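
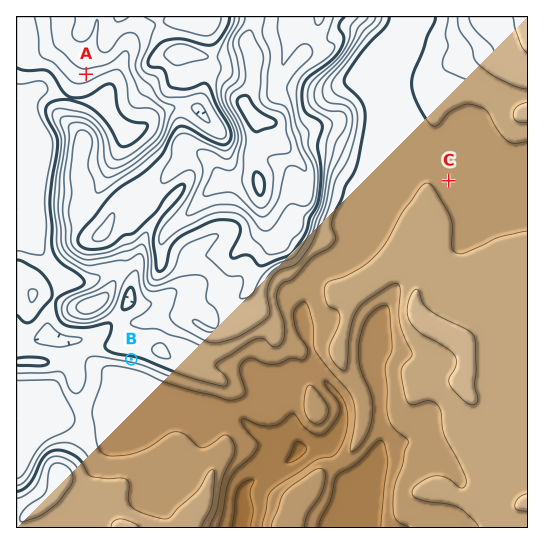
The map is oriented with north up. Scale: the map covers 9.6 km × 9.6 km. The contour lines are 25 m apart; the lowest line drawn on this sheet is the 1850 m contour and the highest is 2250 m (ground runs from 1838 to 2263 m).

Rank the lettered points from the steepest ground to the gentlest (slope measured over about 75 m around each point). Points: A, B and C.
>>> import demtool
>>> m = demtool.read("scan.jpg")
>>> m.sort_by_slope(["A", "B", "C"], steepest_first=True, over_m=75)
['B', 'A', 'C']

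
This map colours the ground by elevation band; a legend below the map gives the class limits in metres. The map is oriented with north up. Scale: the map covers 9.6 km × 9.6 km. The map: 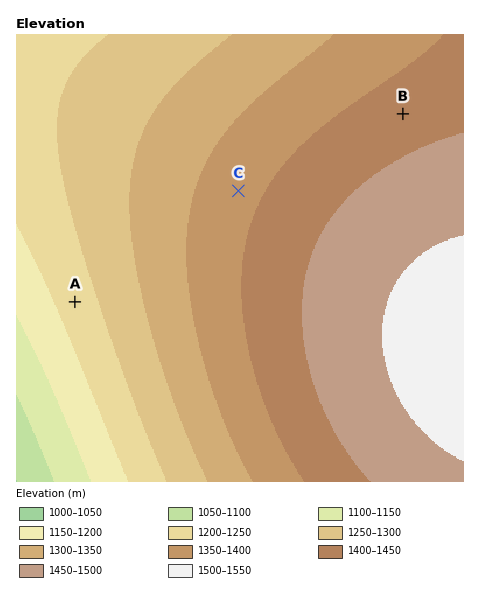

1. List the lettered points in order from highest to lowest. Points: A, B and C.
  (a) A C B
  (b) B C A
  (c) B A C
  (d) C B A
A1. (b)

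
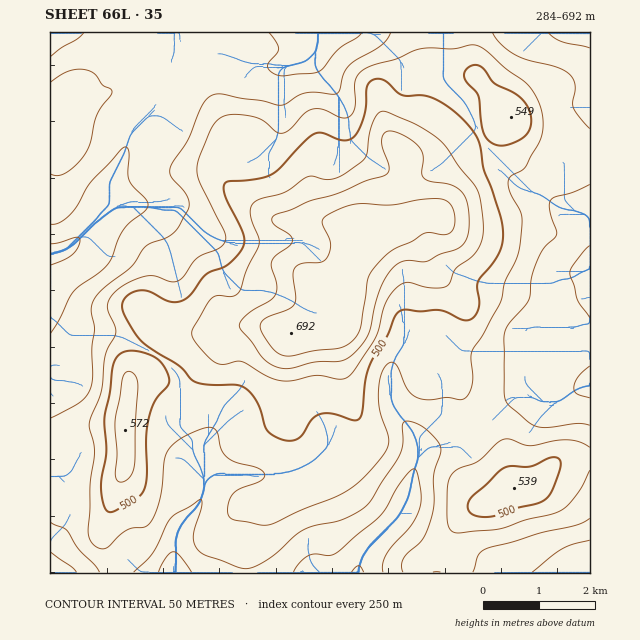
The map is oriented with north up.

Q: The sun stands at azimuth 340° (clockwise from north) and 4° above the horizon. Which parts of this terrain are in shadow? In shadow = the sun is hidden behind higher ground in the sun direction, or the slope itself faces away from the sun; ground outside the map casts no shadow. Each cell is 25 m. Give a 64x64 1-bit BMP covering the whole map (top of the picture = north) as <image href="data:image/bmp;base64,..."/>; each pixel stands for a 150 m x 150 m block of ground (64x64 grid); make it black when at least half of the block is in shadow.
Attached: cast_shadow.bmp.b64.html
<image width="64" height="64" href="data:image/bmp;base64,Qk0+AgAAAAAAAD4AAAAoAAAAQAAAAEAAAAABAAEAAAAAAAACAAATCwAAEwsAAAIAAAAAAAAA////AAAAAAAf/4D//4A//z//Mf//gH//H/8R///A//+D/wB///D//4P/AD//+P//Af+AP//4//8B/4Af//h//wH/gA//+B//Af+AB//4B/8A/IAB//wA/gD8AAD//AAcAHwAAP/8AAxgPAPh//wAAGA8A/P//AAAYDwAg//+AAAAPAAH//4AAAA8AAf//gAAADwAD//+AAAAOAcf//4BAAA4Pz///w+AADh/////j4AAED//////gAAAH/////+AAAAf/////4AAAB//////gAAAHn////+AAA+GP////4AAHgIH////gAAYAAAf//+AAAAAAA///8AAAAAAB///wAAAAAAH//+AAAAAAAf//4AAAAAAA///wAAAAAAD///AAAAAAAP///4AAAAAA////2AAAAAD////8AAAAAH//x/4AAAAAP/wAvwAAAAAAeAQ/gAAAAAAQDh+AAAAAAAAOz4AAAAAAAB/PgAAAAAAAP9+AAAAAAAB//4AAAAAAAPx/wAAAAAAB+D/AAAAAAAH4D8AAAAAAAfgBwAAAAAAB+ADgAAAAAAH4AHAAAAAAAPgAcAAAAAAAMAAwAAAAAAAAABAAAAAAAAAAAAAAAAAAAAAAAAAAAAAAAAAAAAAAAAAAAAAAAAAAAAAAAAAAAAAAAAAAAAAAAAAAAAAAAAAAAAAAAAAAAAAAA=="/>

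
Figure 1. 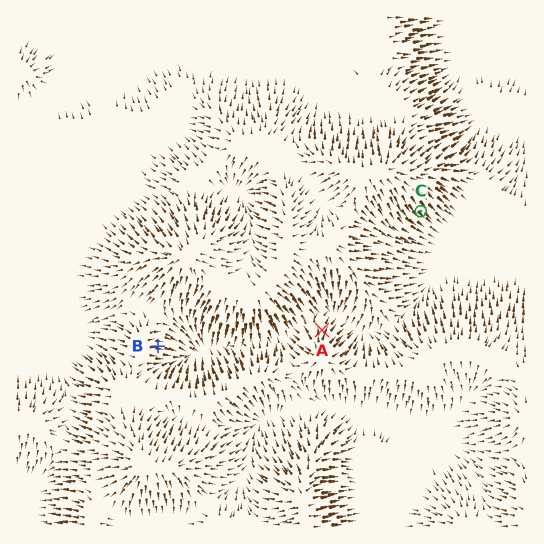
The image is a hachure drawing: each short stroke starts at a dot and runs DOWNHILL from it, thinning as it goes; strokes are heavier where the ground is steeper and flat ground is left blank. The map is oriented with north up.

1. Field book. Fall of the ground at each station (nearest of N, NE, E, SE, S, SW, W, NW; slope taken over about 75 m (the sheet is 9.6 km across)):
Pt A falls N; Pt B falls E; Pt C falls SE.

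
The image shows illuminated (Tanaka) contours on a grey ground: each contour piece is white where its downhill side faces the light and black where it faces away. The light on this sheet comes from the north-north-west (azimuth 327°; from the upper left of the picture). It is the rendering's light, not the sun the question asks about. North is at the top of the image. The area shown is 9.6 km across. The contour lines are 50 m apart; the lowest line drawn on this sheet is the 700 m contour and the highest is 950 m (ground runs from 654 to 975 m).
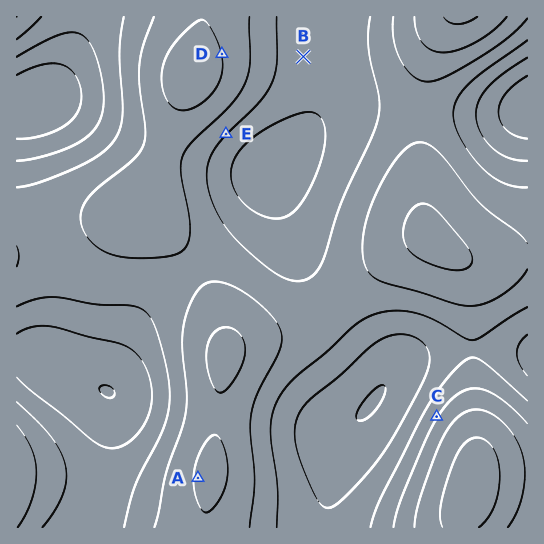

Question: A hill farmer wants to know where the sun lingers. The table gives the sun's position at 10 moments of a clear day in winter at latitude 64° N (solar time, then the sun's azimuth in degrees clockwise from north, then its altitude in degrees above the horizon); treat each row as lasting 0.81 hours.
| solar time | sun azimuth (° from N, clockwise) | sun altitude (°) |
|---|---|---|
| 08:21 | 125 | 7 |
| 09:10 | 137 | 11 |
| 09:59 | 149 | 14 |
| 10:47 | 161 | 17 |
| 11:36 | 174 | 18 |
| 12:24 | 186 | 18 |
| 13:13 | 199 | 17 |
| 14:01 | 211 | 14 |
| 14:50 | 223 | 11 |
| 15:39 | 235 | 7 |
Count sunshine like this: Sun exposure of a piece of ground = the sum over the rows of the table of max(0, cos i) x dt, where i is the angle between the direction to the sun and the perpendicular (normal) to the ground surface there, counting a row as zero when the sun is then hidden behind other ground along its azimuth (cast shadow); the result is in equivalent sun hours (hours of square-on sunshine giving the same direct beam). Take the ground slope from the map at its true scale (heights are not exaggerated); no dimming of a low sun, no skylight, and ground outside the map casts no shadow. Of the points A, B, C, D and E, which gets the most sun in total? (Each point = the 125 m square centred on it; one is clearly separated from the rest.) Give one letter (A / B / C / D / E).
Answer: E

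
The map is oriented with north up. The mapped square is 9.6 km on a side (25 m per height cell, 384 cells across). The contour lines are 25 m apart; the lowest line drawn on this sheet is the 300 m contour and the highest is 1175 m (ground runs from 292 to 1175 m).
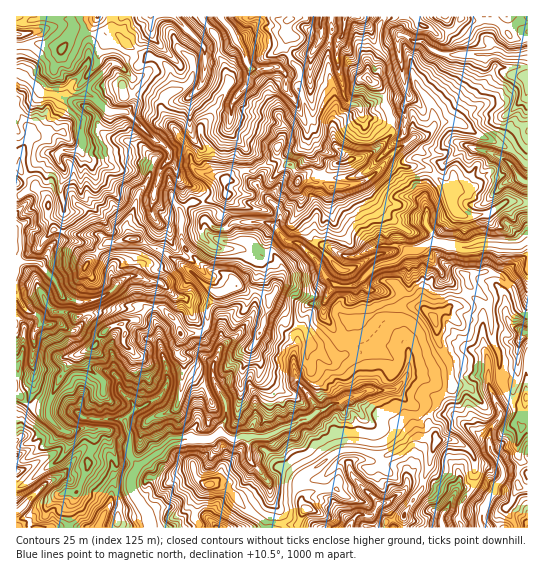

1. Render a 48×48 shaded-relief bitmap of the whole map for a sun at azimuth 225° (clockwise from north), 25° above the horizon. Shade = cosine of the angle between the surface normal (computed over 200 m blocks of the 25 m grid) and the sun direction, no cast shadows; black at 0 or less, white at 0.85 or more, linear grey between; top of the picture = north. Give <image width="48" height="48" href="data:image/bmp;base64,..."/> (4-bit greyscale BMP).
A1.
<image width="48" height="48" href="data:image/bmp;base64,Qk32BAAAAAAAAHYAAAAoAAAAMAAAADAAAAABAAQAAAAAAIAEAAATCwAAEwsAABAAAAAAAAAAAAAAABEREQAiIiIAMzMzAERERABVVVUAZmZmAHd3dwCIiIgAmZmZAKqqqgC7u7sAzMzMAN3d3QDu7u4A////AIq8uXmXI4q8pa7ut2h5lUyHWIMFqAS8hrq8uXaXJJvMmd7rdGqpU3uqeGM3pyeqdrqbqWaFJ6zdzN22M4uVSctWqXdnp2aImGmphmZ0Sc3d7blTEqqGeXFNyZl1iZV4qpmJiIZkWrq82FUQCNp3dzPdqZiGeqVZqqq5qpZUOIiLgRMAXrh3ZkrJh4qVWqUY27qqmYZSKYeGABIAulZmd3qYd5qGa4AN66qquohhW4lyADAGcjVXZ4hmZ4mXeBBvycvOx3dQfbmaaIWZd3RVZ2VWd4iGQQLNu839QAEAnbnLnKzqu4mEVlVXiHZiAVjKud7EAFmIuGnHbbvpvamIhDV5h3dkR6uIucqFOv/DKJamblfpvaqWmIZlZmiHiag8umaYet0wv7qaiQ35vJYa6YmHh4mImINtmUWZmMoF/pfNgh/quVFvqKqruYiIllObeCO7urYu/GTucH/cpiPMiJirqImZhUWZdwTNu6mf+xH9MLzslCbKiHiJh4mahVWoZwSoZ5iP0gb7V6vLczepdneId4mqZVemVQRjI2mtYB38iGu5hDeYVXeHd4mpZ3iUQgI2apeIRW34VkrblCd1NoiHeIrJeGiENAG+2mVVRW6hOGvLlUZDOJd3iJu3d2dknSz6ACISRGYAipu7p0IzRnRWeJqFZWdnud+QCrpjQQAIzcqppjJTMxAkeHZURWdXg9wA//pVQAO+/ZmENDIhAVdHp1VCSIZoQLQK/+U5mb3/xlUABCEADeeIQCQimlRkAJSP/aJrzd7qQhAARjAAn4QzQzIWcQAAALzdylWLzNyFIAE2dgAD5zZ4VEREAAAAFN28uYqqu4NHAFd3UQB+uchGiap1eZZ4htq8mZY4kwCHFGZSAA3bq6aKrMZM7bvbl9zIVlJXQAfIJYhmZs6pu3eKqUCP/by4mN3FWGR1URrWScy7p5y4u4iJhkO+6nhoiM2keFVWczrEac2nRd/JzKqYdlXOtlVXZZpjZTRogllwattkS//K7JmIZmjdl2VEEKdDNDV3VGY13chDrd6omJmFZ4rKdlVCA3RCVTeHmVY96WMkiskyWId2VYh2ZTQgfkQ0Y1mru1FekiESfLMBaIUjRWZlUzEH3UZndou7uAD/RCEWq3AEeDACRVd2Q1i8lHd4hZypcA75NyFJqVEFmAAUVFdEWct1RIZVM6pUA/+xViN5mWAGpyJHdDVGeXMjVWMzJaY1beoxVUR6qmAHliFqkSVmZTNFVDMzSXObzadDVlVpmRBIhgS8cCaFRERVQxNXiGncqZdkdnRldgCWhTztUCpzMzREMia7qZqoWId2ZZhDZAeFlH7pAGtCIzNDJIvbiYmFephlVZgBdUt1g5uCAIcRESNDRrzKl4mKypdZRaYCy91EdIhSAIQAAjRVZ7uphomrp0OZBbIJ7cg3VFlxAVAGmIh5qYiIdomZYyihC7At26ljNmpSASXeqZityZmYh3Z2QllArkC/26hCaHc1Nc7XWHjLd7uYhlR1MmYn+gP/uqhSV0M5mtxgWnmnaQ=="/>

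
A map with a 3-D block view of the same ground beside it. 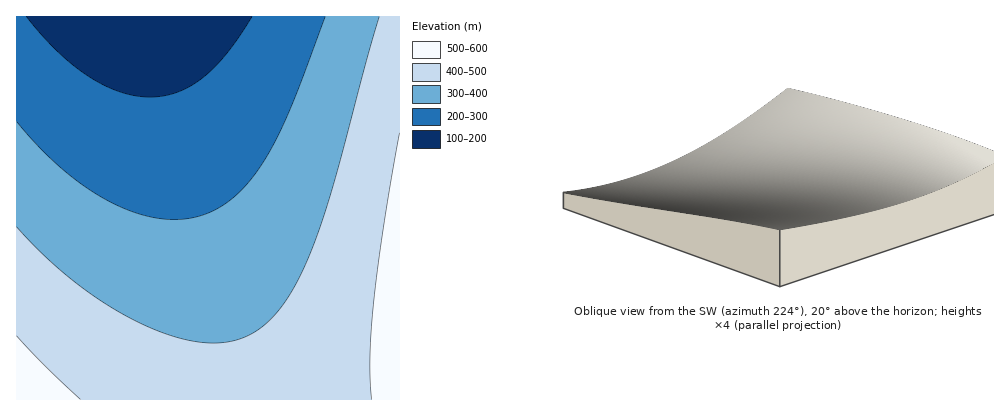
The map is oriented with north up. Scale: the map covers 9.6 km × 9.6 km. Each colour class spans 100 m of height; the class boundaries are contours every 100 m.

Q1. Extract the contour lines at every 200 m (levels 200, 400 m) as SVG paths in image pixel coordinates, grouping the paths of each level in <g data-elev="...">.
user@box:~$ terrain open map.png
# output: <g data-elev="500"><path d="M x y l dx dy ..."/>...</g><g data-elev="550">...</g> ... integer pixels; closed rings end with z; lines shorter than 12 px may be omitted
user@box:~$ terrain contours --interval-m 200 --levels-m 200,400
<g data-elev="200"><path d="M252 16l-24 37-24 24-14 9-12 6-14 4-14 1-14-1-16-4-16-6-16-10-31-24-31-36"/></g><g data-elev="400"><path d="M379 16l-45 168-22 66-14 29-14 24-14 17-16 13-22 8-24 2-28-5-32-11-34-18-34-23-34-28-30-31"/></g>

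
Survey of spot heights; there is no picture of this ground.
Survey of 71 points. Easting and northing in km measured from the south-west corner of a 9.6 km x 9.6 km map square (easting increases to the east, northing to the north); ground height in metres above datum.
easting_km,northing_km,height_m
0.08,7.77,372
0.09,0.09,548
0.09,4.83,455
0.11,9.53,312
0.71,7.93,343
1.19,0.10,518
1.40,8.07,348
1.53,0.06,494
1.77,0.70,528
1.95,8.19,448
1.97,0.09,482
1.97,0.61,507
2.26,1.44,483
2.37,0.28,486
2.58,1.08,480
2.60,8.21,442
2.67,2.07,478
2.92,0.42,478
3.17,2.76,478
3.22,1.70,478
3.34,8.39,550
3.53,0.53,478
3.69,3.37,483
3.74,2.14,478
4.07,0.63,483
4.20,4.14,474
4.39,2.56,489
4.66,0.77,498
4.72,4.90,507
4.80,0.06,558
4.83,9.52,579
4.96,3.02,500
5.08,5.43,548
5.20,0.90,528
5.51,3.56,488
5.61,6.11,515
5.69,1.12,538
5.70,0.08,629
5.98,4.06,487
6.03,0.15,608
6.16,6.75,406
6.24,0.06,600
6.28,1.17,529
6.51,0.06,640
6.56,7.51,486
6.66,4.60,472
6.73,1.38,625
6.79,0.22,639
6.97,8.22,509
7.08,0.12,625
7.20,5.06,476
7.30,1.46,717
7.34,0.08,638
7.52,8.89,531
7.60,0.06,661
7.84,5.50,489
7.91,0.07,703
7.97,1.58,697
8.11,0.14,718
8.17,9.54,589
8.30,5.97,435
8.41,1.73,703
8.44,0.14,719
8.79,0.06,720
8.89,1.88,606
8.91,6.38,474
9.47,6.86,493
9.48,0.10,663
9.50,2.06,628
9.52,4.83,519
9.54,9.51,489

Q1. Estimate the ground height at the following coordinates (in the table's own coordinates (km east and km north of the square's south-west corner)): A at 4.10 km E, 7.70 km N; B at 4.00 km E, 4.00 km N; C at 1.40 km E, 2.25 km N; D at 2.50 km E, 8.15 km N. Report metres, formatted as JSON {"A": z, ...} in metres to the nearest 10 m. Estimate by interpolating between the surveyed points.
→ {"A": 540, "B": 480, "C": 490, "D": 460}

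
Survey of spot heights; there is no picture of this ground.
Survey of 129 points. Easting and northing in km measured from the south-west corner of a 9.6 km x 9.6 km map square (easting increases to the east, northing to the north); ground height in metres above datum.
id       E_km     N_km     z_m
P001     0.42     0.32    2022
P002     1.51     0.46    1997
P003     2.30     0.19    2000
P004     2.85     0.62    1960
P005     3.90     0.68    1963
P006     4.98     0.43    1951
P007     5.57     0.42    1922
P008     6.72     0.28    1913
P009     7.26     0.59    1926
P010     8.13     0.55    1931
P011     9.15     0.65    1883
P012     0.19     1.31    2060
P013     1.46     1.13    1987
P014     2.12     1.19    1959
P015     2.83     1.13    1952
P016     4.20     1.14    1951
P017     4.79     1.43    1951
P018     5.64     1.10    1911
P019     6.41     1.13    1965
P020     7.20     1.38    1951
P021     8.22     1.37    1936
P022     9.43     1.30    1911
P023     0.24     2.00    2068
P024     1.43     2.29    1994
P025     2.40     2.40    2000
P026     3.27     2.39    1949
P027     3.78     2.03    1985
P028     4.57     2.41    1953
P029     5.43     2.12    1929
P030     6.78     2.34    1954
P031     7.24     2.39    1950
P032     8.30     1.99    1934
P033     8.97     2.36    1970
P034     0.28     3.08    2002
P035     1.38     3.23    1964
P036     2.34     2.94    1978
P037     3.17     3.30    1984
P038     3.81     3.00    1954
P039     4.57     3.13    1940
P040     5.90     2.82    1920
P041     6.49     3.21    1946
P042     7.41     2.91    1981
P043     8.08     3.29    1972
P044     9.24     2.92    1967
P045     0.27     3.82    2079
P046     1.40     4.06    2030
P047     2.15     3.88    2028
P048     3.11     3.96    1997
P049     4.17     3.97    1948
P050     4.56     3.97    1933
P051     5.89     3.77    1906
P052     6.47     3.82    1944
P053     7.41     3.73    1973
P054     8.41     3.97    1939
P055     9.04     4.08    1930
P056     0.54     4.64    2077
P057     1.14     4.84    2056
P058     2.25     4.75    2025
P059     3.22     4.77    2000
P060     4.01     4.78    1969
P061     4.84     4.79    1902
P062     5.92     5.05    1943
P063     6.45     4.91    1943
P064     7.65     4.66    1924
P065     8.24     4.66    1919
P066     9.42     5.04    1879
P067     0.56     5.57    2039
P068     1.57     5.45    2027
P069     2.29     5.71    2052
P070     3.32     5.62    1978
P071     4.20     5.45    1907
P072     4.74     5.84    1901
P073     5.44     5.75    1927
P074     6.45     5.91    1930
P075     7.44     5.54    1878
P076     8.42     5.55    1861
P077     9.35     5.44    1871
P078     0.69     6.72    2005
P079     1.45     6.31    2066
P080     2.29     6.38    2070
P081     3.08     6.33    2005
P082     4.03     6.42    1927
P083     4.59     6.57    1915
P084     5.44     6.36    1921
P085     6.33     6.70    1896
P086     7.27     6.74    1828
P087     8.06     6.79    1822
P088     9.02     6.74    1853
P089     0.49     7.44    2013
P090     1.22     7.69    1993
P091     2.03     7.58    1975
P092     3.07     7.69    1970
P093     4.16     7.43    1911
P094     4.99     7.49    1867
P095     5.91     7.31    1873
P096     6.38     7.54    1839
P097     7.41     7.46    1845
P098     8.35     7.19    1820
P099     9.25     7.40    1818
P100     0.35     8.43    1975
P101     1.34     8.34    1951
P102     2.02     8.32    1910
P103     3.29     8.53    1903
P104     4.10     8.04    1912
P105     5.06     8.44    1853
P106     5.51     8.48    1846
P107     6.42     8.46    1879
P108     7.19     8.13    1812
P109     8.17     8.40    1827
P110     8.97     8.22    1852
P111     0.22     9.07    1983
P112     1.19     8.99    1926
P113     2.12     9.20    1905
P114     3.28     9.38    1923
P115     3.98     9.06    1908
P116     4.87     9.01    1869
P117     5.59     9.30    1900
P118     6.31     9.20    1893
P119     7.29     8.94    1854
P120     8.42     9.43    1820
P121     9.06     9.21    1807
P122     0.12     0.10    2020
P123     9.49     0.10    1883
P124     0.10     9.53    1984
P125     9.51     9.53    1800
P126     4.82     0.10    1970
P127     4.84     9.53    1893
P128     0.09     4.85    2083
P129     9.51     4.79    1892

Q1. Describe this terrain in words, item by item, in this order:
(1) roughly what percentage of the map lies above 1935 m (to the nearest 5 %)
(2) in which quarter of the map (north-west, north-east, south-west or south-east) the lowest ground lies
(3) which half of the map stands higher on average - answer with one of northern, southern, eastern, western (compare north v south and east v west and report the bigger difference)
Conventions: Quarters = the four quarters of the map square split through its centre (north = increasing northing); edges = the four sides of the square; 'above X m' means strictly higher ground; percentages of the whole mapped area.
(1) About 55 % of the map lies above 1935 m.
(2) The lowest point lies in the north-east quarter of the map.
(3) On average the western half of the map is the higher ground.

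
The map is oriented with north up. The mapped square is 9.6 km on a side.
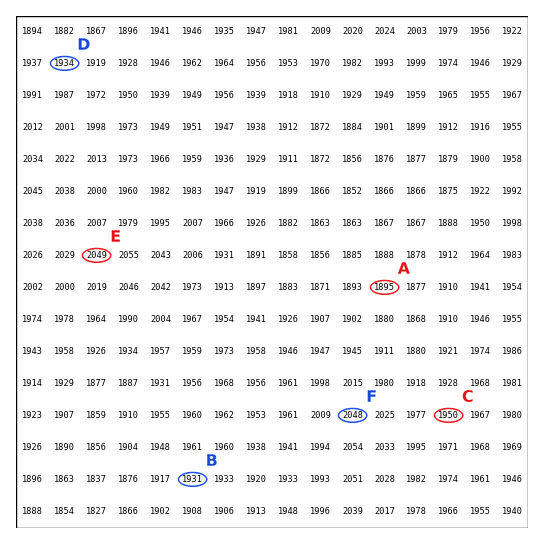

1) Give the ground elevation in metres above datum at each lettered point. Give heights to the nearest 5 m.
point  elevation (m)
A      1895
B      1930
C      1950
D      1935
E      2050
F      2050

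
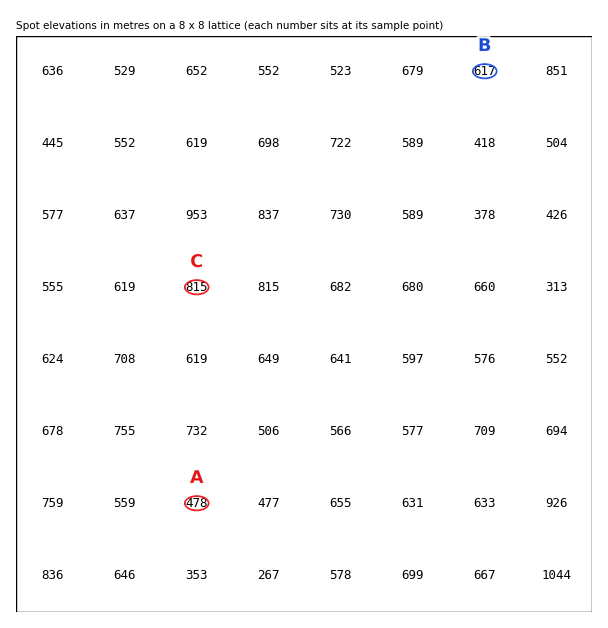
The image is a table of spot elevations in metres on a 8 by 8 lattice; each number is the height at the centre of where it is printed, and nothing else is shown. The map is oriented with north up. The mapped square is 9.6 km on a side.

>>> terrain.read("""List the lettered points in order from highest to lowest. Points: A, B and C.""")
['C', 'B', 'A']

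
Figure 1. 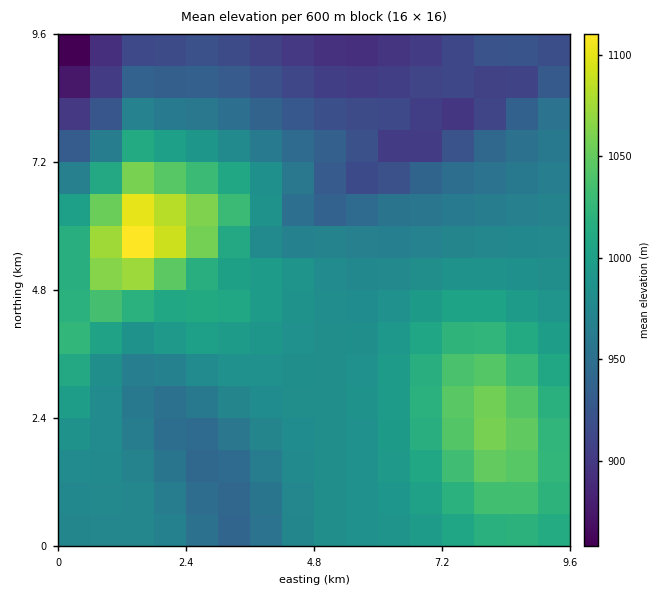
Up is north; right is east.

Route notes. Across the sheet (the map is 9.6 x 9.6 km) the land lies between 850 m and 1120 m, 975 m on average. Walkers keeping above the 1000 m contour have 25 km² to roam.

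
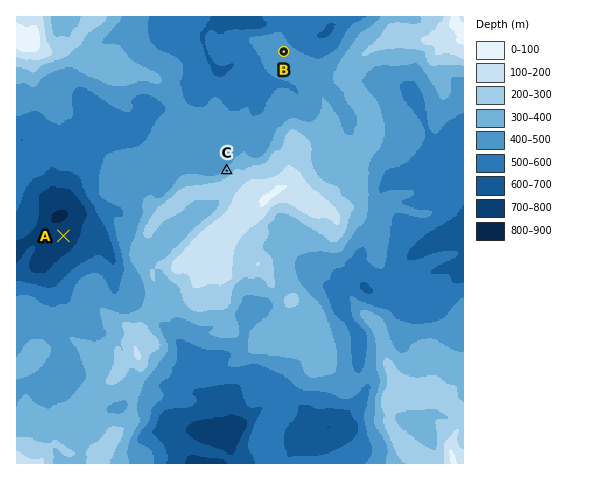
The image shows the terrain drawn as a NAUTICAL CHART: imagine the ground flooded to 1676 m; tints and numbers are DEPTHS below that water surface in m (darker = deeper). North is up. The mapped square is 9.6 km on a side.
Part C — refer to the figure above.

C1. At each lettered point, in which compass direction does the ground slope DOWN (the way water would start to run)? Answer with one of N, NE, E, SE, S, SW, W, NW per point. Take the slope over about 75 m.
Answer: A NW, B NE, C NW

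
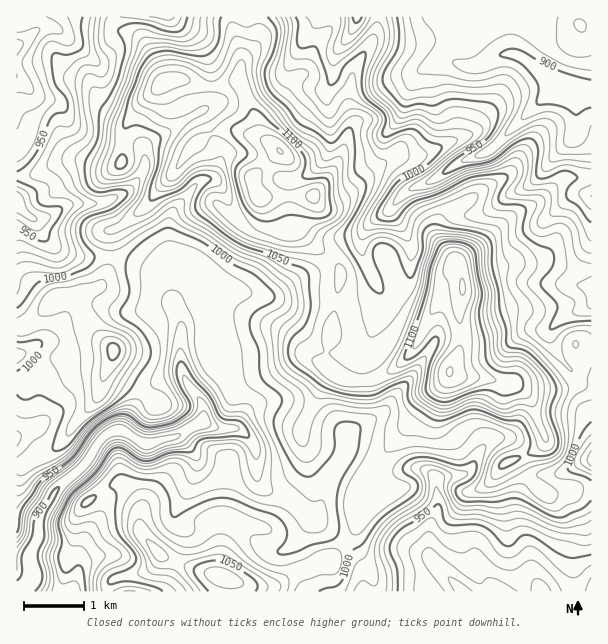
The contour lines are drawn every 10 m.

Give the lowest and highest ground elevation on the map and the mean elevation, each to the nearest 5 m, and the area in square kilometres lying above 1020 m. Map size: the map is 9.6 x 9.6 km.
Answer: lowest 890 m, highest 1140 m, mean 1005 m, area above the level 33.5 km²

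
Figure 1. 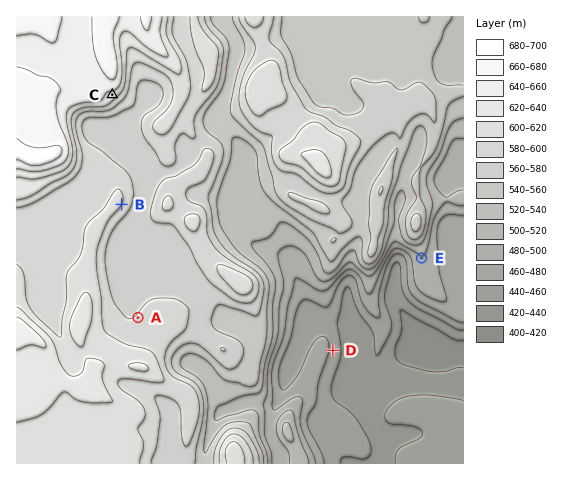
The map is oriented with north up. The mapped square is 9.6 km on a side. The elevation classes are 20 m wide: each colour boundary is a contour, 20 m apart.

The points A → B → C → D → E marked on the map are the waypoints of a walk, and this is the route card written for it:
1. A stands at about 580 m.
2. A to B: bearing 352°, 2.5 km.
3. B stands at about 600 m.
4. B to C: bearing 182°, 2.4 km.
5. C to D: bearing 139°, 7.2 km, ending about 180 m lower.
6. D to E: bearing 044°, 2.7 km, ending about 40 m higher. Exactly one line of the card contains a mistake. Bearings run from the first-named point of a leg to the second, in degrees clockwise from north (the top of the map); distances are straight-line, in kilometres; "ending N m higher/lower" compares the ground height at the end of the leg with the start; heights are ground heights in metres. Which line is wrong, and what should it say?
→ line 4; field bearing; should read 355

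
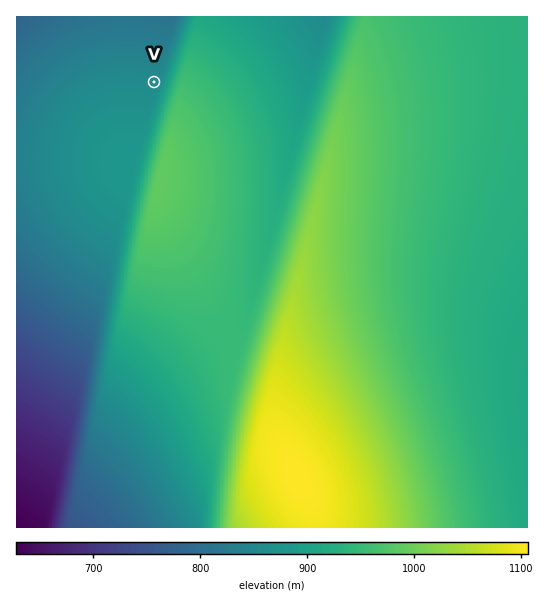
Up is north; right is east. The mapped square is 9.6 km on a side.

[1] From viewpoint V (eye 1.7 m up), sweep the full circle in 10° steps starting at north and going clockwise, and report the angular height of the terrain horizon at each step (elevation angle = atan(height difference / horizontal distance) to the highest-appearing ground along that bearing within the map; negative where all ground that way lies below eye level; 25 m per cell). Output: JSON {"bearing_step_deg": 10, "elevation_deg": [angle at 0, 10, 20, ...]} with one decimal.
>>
{"bearing_step_deg": 10, "elevation_deg": [-2.0, -2.1, -1.6, 1.5, 3.9, 6.0, 7.9, 9.6, 10.9, 11.9, 12.6, 12.8, 12.7, 12.2, 11.3, 10.0, 8.4, 6.5, 4.1, 1.4, 1.3, 1.3, 1.2, 1.0, 0.9, 0.6, 0.4, 0.1, -0.2, -0.5, -0.8, -1.1, -1.3, -1.5, -1.7, -1.9]}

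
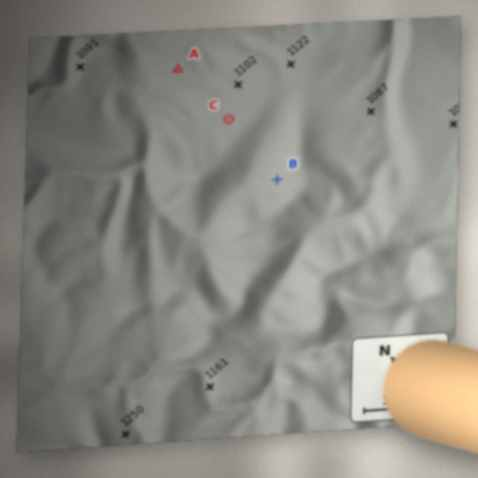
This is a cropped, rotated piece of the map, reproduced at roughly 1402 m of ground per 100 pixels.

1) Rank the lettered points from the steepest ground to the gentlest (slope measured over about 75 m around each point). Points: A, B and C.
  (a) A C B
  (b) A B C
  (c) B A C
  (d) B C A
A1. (d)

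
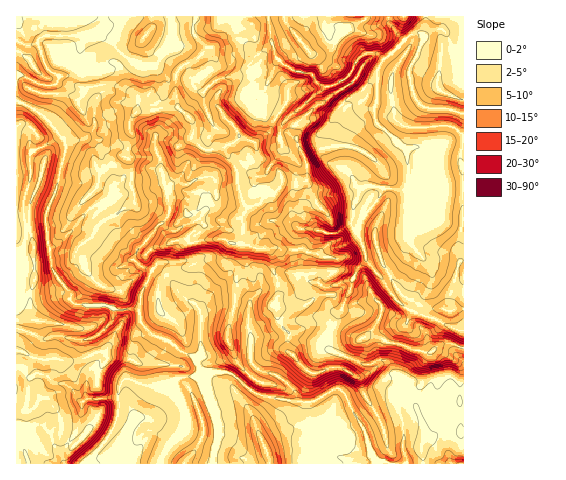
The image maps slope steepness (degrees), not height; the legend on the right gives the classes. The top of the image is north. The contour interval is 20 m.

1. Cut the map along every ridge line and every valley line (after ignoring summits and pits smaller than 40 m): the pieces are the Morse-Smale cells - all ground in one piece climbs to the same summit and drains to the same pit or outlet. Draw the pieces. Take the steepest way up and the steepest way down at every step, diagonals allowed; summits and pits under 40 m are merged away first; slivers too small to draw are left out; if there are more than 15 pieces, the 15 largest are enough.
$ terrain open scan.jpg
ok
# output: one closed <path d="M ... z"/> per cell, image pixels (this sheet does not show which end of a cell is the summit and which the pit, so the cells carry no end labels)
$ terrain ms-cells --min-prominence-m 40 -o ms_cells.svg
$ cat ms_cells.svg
<path d="M463 16l-37 0-3 20-5-4-7 3-27 24-8-6-13 1-7 8-9 16-20 9-11-5-4-8-18-3-10-6-8-8-9-41-250 0-1 85 24 12 24 26 2 7-9 42-11 26 4 39 25 0 6-8 11-8 4-9 8-8 12-6 35 34 14-2 13-6 18 2 14-3 14 0 8 5 33 4 7 5 1 17 5 13 0 12-4 7 3 6 0 8 7 13 6 4 8-1 11-7 10-2 9 1 5 4 17-36 2-12 6-11 9-9 14 17 12 18 14 14 56 22z"/><path d="M116 214l-12 6-8 8-4 9-11 8-6 8-25 2 2 14 18 23 0 7 3 4 11 2 22 0 11 5 20-1 3 2 1 11 9 11-12 1-5 7-3 20-3 9 1 8-6 4-3 8 0 23-3 10-8 15-18 21-2 5 72 0 9-18 16-15 3-6-2-11-11-25 0-8 8-5 14 0 16-4 17 1 22 19 11 4 45 6 2 23-2 13 4 11 8 6 27 4 20-1 5-2 7 8 85-1 0-72-15-1-1 2-7 25-3 1-7-6-7-14-14-4-10 1 4-16-10-7-6-10-9-2-14 5-36-15-3-6 0-7 6-9-2-3-7-2-10 1-15 8-8 1-10-11-3-14-3-4 4-9 0-12-5-13 0-13-6-8-12-1-6-3-17-1-8-5-14 0-14 3-18-2-13 6-14 2z"/><path d="M49 254l-15 1 1 25-5 13 0 15 5 12-19 1 0 83 9 6 5 1-4 5 2 22-4 7 0 7 5 12 58 0 21-26 8-15 3-10 0-23 3-8 6-4-1-8 3-9 3-20 5-7 12-1-9-11-1-11-3-2-20 1-11-5-22 0-11-2-3-4 0-7-18-23z"/><path d="M225 372l-12 0-7 5 1 14 12 37 0 9-6 18 1 9 165-1-7-7-5 2-20 1-32-7-7-14 2-13-2-23-49-7-11-7-16-14z"/><path d="M19 101l-3 1 0 218 18 0-4-12 0-15 5-13-1-25 16-2-4-39 11-26 9-42-2-7-24-26z"/><path d="M388 16l-119 0-1 3 8 38 8 8 10 6 18 3 4 8 11 5 20-9 9-16 7-8 13-1 8 6 18-16 1-3-14-16z"/><path d="M367 260l-9 9-6 11-2 12-17 34 1 3 23 10 11-3 9 1 13 6 37 10 20-10 13 4 4 0-1-16-56-22-14-14-12-18z"/><path d="M333 328l-7 9 0 7 3 6 36 15 14-5 9 2 5 10 11 7-3 14 23 5 7 14 7 6 3-1 7-25 16-2-1-43-16-4-20 10-37-10-13-6-9-1-11 3z"/><path d="M207 374l-24 2-8 5 0 8 11 25 2 11-3 6-16 15-7 12-1 6 52-1 6-35-13-42z"/><path d="M425 16l-37 1 1 7 15 16 12-8 7 3z"/><path d="M17 404l-1 59 12 1-4-19 4-7-2-22 4-5-5-1z"/>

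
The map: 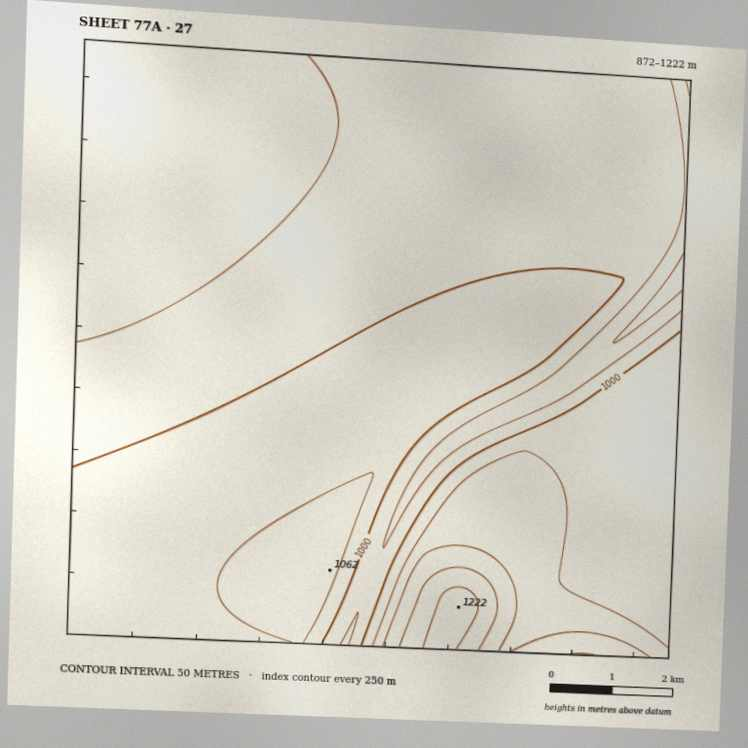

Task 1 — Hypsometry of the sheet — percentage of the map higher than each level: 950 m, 81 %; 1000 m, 45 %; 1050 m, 13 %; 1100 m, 4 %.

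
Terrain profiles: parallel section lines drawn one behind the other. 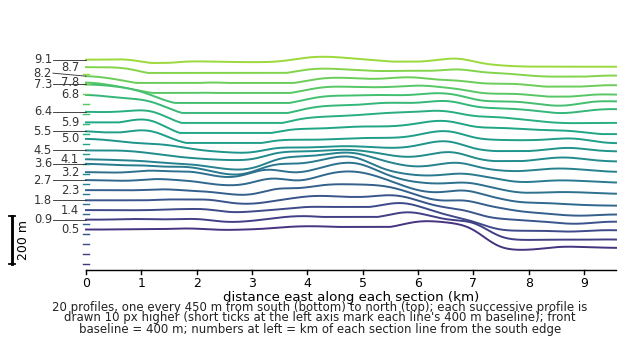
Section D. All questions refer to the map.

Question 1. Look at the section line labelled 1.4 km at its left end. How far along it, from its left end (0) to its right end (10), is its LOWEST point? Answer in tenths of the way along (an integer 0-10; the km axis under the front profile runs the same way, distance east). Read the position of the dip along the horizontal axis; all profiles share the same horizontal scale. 9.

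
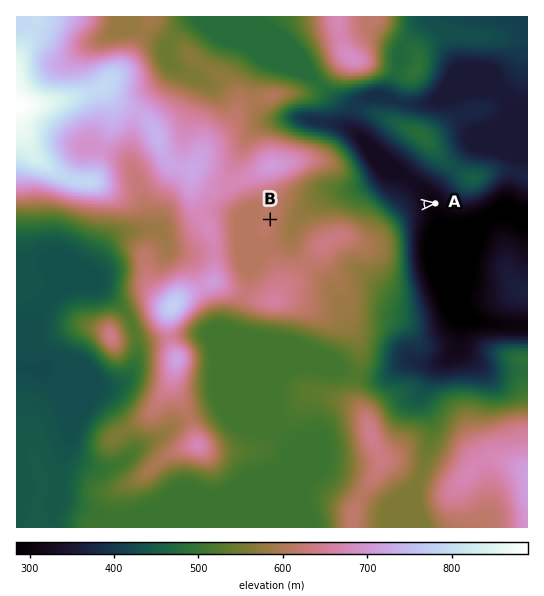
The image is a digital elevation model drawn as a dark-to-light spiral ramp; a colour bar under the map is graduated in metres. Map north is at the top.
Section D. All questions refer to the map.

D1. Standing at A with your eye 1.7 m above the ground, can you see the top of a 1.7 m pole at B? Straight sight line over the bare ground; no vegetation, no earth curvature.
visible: false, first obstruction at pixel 415 205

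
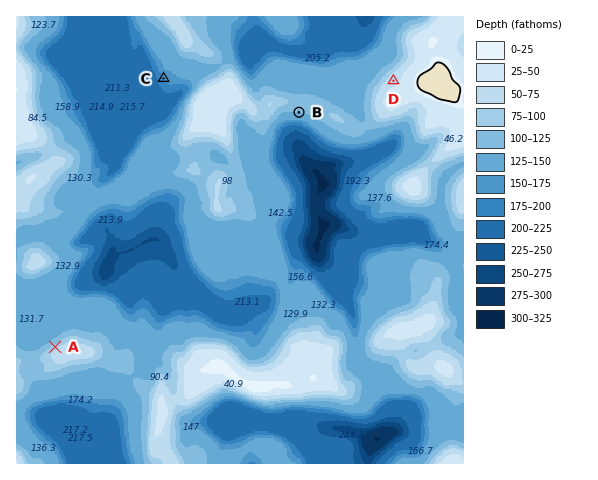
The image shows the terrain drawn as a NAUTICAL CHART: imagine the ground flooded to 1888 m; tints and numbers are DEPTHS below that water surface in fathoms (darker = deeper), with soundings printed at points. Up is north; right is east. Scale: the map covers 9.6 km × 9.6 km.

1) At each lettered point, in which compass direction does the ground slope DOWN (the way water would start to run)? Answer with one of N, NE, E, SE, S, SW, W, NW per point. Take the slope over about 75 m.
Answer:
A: NW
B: S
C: SW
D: NW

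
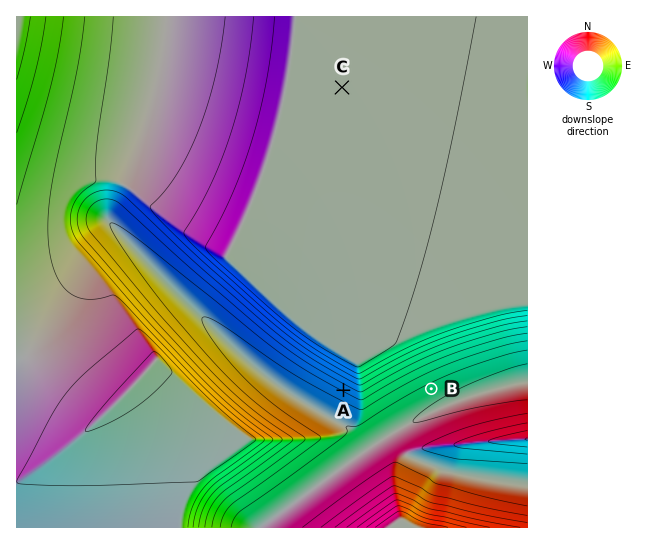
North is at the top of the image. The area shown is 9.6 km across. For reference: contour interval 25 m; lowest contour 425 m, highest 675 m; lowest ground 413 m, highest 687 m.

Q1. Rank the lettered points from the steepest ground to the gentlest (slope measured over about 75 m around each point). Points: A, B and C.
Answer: A B C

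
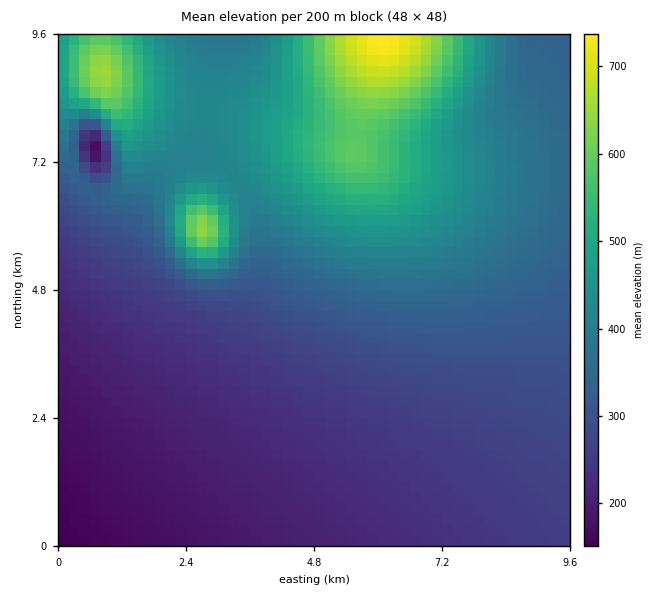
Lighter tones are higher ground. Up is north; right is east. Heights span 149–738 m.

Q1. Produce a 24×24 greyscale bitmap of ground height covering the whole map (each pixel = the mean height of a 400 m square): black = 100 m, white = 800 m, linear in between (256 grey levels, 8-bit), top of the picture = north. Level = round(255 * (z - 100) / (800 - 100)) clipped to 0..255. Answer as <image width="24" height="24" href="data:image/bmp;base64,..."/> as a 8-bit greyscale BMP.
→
<image width="24" height="24" href="data:image/bmp;base64,Qk12BgAAAAAAADYEAAAoAAAAGAAAABgAAAABAAgAAAAAAEACAAATCwAAEwsAAAABAAAAAAAAAAAAAAEBAQACAgIAAwMDAAQEBAAFBQUABgYGAAcHBwAICAgACQkJAAoKCgALCwsADAwMAA0NDQAODg4ADw8PABAQEAAREREAEhISABMTEwAUFBQAFRUVABYWFgAXFxcAGBgYABkZGQAaGhoAGxsbABwcHAAdHR0AHh4eAB8fHwAgICAAISEhACIiIgAjIyMAJCQkACUlJQAmJiYAJycnACgoKAApKSkAKioqACsrKwAsLCwALS0tAC4uLgAvLy8AMDAwADExMQAyMjIAMzMzADQ0NAA1NTUANjY2ADc3NwA4ODgAOTk5ADo6OgA7OzsAPDw8AD09PQA+Pj4APz8/AEBAQABBQUEAQkJCAENDQwBEREQARUVFAEZGRgBHR0cASEhIAElJSQBKSkoAS0tLAExMTABNTU0ATk5OAE9PTwBQUFAAUVFRAFJSUgBTU1MAVFRUAFVVVQBWVlYAV1dXAFhYWABZWVkAWlpaAFtbWwBcXFwAXV1dAF5eXgBfX18AYGBgAGFhYQBiYmIAY2NjAGRkZABlZWUAZmZmAGdnZwBoaGgAaWlpAGpqagBra2sAbGxsAG1tbQBubm4Ab29vAHBwcABxcXEAcnJyAHNzcwB0dHQAdXV1AHZ2dgB3d3cAeHh4AHl5eQB6enoAe3t7AHx8fAB9fX0Afn5+AH9/fwCAgIAAgYGBAIKCggCDg4MAhISEAIWFhQCGhoYAh4eHAIiIiACJiYkAioqKAIuLiwCMjIwAjY2NAI6OjgCPj48AkJCQAJGRkQCSkpIAk5OTAJSUlACVlZUAlpaWAJeXlwCYmJgAmZmZAJqamgCbm5sAnJycAJ2dnQCenp4An5+fAKCgoAChoaEAoqKiAKOjowCkpKQApaWlAKampgCnp6cAqKioAKmpqQCqqqoAq6urAKysrACtra0Arq6uAK+vrwCwsLAAsbGxALKysgCzs7MAtLS0ALW1tQC2trYAt7e3ALi4uAC5ubkAurq6ALu7uwC8vLwAvb29AL6+vgC/v78AwMDAAMHBwQDCwsIAw8PDAMTExADFxcUAxsbGAMfHxwDIyMgAycnJAMrKygDLy8sAzMzMAM3NzQDOzs4Az8/PANDQ0ADR0dEA0tLSANPT0wDU1NQA1dXVANbW1gDX19cA2NjYANnZ2QDa2toA29vbANzc3ADd3d0A3t7eAN/f3wDg4OAA4eHhAOLi4gDj4+MA5OTkAOXl5QDm5uYA5+fnAOjo6ADp6ekA6urqAOvr6wDs7OwA7e3tAO7u7gDv7+8A8PDwAPHx8QDy8vIA8/PzAPT09AD19fUA9vb2APf39wD4+PgA+fn5APr6+gD7+/sA/Pz8AP39/QD+/v4A////ABQVFxkaHB4gISMlJigqLC0vMDI0NTc4OhUXGRscHiAiIyUnKCorLS8wMjM1Nzg6OxcYGhweICIjJScoKistLzAyMzU2ODk7PBgaHB4gISMlJygqLC0vMDI0NTc4Ojs8PhocHiAhIyUnKCosLi8xMzQ2Nzk6Oz0+PxsdHyEjJScpKywuMDIzNTc4Ojs8Pj9AQR0fIiQmKCkrLS8xMzU2ODo7PT4/QEFCQx8iJCYoKiwuMDI0Njg6PD4/QUJDQ0RFRSEkJykrLS8yNDY4Oz0/QUNERUZHR0dISCQnKiwvMTM2ODs9QEJFR0lKS0tLS0tLSycqLjAzNTg7PUBDRklMTlBRUVFRUE9OTisvMjU4PEFERUdKTlJVV1laWVlXVlRSUS8zNzs/SFhaUU9TV1xfYmRkY2FeW1lWVDQ5PkFIYYeEZFldYmhsb3BvbWllYV1aVzpARUpUfrandGNnbnV6fX57d3JsZ2FdWkJJT1NehbOhdm1zfISKjYyIgXpya2VgXEtTWV9keI6EdHV+iZObnZqTiX92bmdhXVVDUGxsb3V0dX2IlKGqq6SZjYJ4b2hiXVomTnx2cXFzeYKOm6iysKaajYF3bmdhXWU+do6Bd3N1e4SOmqawsKqej4F0bGVgXICGqJ+Je3V1eoGLmKe0ubarm4h2aWNeW5W3wKiNfHRzdnyHma6/yci+rJV9a2BcWZu+wqiLeXFvcXaGnbbM2dvRvKKGbl9aWJaztJyEdGxpanGEnrvT4+bcxqqLcF5YVg=="/>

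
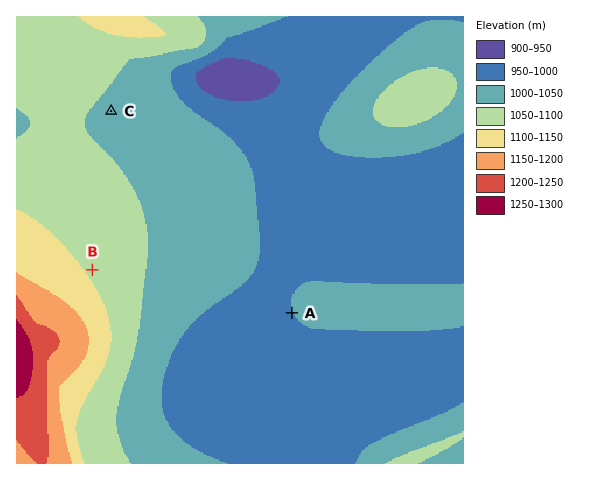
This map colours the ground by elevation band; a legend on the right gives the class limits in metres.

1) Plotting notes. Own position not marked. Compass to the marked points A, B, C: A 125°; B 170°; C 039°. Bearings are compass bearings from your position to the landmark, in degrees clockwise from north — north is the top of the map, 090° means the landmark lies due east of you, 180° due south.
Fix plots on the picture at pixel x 73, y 159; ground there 1060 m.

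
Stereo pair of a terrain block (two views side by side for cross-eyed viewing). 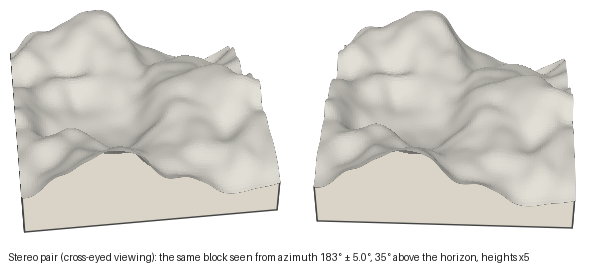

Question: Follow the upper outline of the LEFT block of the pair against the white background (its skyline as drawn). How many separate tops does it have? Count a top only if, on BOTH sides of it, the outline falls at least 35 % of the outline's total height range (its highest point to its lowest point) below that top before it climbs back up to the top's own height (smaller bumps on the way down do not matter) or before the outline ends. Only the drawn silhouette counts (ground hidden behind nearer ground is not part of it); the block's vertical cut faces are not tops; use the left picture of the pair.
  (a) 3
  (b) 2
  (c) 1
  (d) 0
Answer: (d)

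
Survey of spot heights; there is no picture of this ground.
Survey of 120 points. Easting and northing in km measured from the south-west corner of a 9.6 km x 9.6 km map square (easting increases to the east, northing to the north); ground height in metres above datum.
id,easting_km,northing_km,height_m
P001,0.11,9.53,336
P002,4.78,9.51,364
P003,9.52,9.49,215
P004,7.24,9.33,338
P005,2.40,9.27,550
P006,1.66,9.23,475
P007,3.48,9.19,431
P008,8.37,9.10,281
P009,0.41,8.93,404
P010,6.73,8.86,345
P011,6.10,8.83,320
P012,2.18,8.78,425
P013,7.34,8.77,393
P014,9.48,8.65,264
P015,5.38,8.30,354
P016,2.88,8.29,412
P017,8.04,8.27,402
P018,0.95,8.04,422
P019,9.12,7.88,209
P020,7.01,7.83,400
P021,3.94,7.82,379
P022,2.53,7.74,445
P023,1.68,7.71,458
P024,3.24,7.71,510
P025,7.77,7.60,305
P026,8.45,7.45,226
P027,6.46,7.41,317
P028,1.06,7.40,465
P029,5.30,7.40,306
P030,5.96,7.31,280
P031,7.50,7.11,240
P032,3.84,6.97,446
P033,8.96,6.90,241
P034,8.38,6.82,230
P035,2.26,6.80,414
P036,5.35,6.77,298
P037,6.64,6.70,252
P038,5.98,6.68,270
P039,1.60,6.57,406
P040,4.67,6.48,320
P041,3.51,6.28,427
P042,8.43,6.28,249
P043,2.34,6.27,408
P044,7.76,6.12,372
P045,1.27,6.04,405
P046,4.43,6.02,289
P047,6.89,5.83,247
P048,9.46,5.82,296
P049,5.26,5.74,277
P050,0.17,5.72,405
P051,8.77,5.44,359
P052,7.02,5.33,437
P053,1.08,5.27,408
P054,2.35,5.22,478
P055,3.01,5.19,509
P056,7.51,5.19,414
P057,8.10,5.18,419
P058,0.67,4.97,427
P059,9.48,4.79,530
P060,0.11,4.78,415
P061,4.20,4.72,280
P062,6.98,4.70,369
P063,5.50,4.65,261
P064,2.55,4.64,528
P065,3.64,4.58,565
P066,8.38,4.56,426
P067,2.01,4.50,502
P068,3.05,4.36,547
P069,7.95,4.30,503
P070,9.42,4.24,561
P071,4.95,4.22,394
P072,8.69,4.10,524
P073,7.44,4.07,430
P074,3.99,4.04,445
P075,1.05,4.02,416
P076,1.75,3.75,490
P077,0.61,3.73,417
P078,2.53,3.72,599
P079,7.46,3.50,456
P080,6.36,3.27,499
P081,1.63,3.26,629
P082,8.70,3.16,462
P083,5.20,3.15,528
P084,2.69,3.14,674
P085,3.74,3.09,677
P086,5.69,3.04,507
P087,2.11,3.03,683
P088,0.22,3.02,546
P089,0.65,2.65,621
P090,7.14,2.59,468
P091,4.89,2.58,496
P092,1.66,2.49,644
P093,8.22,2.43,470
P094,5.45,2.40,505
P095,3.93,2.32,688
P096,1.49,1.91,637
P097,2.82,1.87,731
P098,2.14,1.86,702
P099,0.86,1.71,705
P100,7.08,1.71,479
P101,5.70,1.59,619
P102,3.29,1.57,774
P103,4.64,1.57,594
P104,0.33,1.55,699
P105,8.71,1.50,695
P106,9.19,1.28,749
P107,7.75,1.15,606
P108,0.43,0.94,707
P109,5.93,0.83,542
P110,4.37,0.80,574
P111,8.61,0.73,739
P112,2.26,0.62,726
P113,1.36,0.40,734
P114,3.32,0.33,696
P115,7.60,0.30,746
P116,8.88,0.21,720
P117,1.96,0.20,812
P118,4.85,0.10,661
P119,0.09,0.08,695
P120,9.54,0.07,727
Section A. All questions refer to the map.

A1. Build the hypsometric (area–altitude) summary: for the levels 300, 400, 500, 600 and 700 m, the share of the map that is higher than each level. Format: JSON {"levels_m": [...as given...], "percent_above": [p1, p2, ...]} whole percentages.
{"levels_m": [300, 400, 500, 600, 700], "percent_above": [85, 70, 37, 21, 11]}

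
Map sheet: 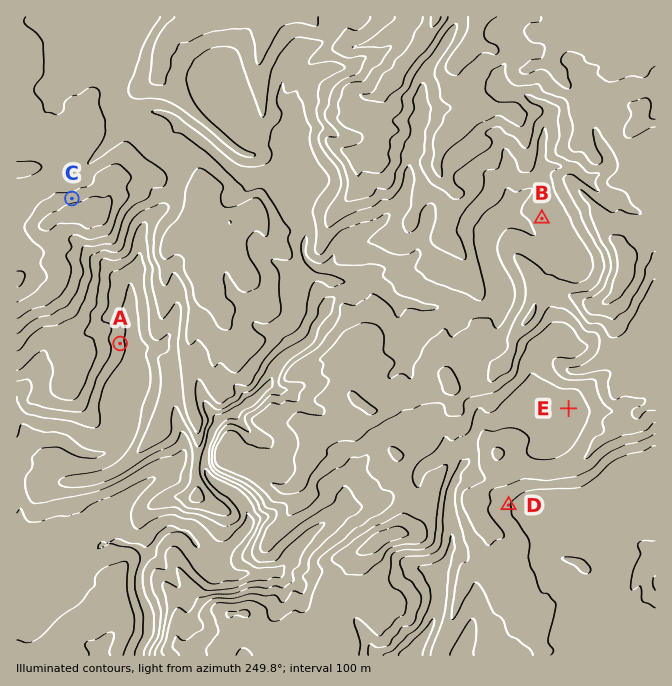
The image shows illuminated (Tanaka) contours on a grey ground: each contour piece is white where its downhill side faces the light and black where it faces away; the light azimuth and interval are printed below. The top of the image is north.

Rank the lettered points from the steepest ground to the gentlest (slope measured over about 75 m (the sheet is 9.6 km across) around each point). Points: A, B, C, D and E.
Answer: C A D B E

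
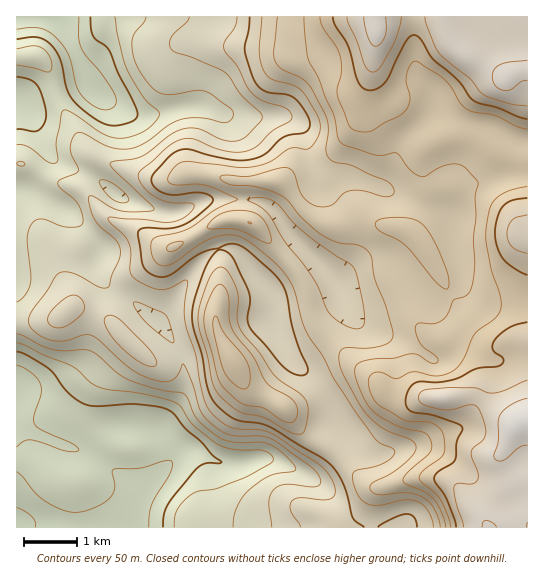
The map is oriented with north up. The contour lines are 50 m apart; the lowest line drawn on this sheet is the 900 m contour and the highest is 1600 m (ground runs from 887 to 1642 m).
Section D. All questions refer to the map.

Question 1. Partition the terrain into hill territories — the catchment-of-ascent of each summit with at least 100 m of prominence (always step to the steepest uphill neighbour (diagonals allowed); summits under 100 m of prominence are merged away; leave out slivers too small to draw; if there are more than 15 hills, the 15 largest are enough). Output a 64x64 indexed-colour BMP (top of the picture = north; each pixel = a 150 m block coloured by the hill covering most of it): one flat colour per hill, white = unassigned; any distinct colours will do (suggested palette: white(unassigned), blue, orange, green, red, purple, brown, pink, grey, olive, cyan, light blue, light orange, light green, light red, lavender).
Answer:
<image width="64" height="64" href="data:image/bmp;base64,Qk12CAAAAAAAAHYAAAAoAAAAQAAAAEAAAAABAAQAAAAAAAAIAAATCwAAEwsAABAAAAAAAAAA////ALR3HwAOf/8ALKAsACgn1gC9Z5QAS1aMAMJ34wB/f38AIr28AM++FwDox64AeLv/AIrfmACWmP8A1bDFABERERERERERERERERERERERERERERERERERERERERERERERERERERERERERERERERERERERERERERERERERERERERERERERERERERERERERERERERERERERERERERERERERERERERERERERERERERERERERERERERERERERERERERERERERERERERERERERERERERERERERERERERERERERERERERERERERERERERERERERERERERERERERERERERERERERERERERERERERERERERERERERERERERERERERERERERERERERERERERERERETMzERERERERERERERERERERERERERERERERETMzMRMzMzMxERERERERERERERERERERERERERERERMzMzMzMzMzMzEREREREREREREREREREREREREREREzMzMzMzMzMzMzMxEREREREREREREREREREREREREREzMzMzMzMzMzMzMzERERERERERERERERERERERERERETMzMzMzMzMzMzMzMREREREREREREREREREREREREREREzMzMzMzMzMzMzMRERERERERERERERERERERERERERETMzMzMzMzMzMzMREREREREREREREREREREREREREREREzMzMzMzMzMzMxERERERERERERERERERERERERERERERMzMzMzMzMzMzEREREREREREREREREREREREREREREREzMzMzMzMzMzERERERERERERERERERERERERERERERETMzMzMzMzMzERERERERERERERERERERERERERERERERMzMzMzMzMzEREREREREREREREREREREREREREREREREzMzMzMzMzERERERERERERERERERERERERERERERERETMzMzMzMzERERERERERERERERERERERERERERERERETMzMzMzMzMRERERERERERERERERERERERERERERERETMzMzMzMzMRERERERERERERERERERERERERERERERERMzMzMzMzMxERERERERERERERERERERERERERERERERMzMzMzMzMxEREREREREREREREREREREREREREREREREzMzMzMzMzERERERERERERERERERERERERERERERERERMzMzMzMzMRERERERERERERERERERERERERERERERERETMzMzMzMxERERERERERERERERERERERERERERERERERMzMzMzMzERERERERERERERERERERERERERERERERERETMzMzMzEREREREREREREREREREREREREREREREREREREzMzMzERERERERERERERERERERERERERERERERERERETMzMzEREREREREREREREREREREREREREREREREREREREzMzMREREREREREREREREREREREREREREREREREREREREzMREREREREREREREREREREREREREREREREREREREREREREREREREREREREREREREREREREREREREREREREREREREREREREREREREREREREREREREREREREREREREREREREREREREREREREREREREREREREREREREREREREREREREREREREREREREREREREREREREREREREREREREREREREREREREREREREREREREREREREREREREREREREREREREREREREREREREREREREREREREREREREREREREREREREREREREREREREREREREREREREREREREREREREREREREREREREREREREREREREREREREREREREREREREREREREREREREREREiIREiIRERERERERERERERERERERERERERERERERERESIiIiIiERERERERERERERERERERERERERERERERERERIiIiIiIREREREREREREREREREREREREREREREREREREiIiIiIhEREREREREREREREREREREREREREREREREREiIiIiIiIRERERERERERERERERERERERERERERERERESIiIiIiIhEREREREREiERERERERERERERERERERERERIiIiIiIiIRERERERIiIRERERERERERERERERERERERIiIiIiIiIiIREREiIiIhEREREREREREREREREREiISIiIiIiIiIiIiESIiIiIiEREREREREiIiIhERIiIiIiIiIiIiIiIiIiIiIiIiIiIRERERERIiIiIiIiIiIiIiIiIiIiIiIiIiIiIiIiIiIhERERERIiIiIiIiIiIiIiIiIiIiIiIiIiIiIiIiIiIiERERERIiIiIiIiIiIiIiIiIiIiIiIiIiIiIiIiIiIiIREREREiIiIiIiIiIiIiIiIiIiIiIiIiIiIiIiIiIiIhEREREiIiIiIiIiIiIiIiIiIiIiIiIiIiIiIiIiIiIiERERESIiIiIiIiIiIiIiIiIiIiIiIiIiIiIiIiIiIiIRERESIiIiIiIiIiIiIiIiIiIiIiIiIiIiIiIiIiIiIhERERIiIiIiIiIiIiIiIiIiIiIiIiIiIiIiIiIiIiIiERERIiIiIiIiIiIiIiIiIiIiIiIiIiIiIiIiIiIiIiIREREiIiIiIiIiIiIiIiIiIiIiIiIiIiIiIiIiIiIiIhERESIiIiIiIiIiIiIiIiIiIiIiIiIiIiIiIiIiIiIi"/>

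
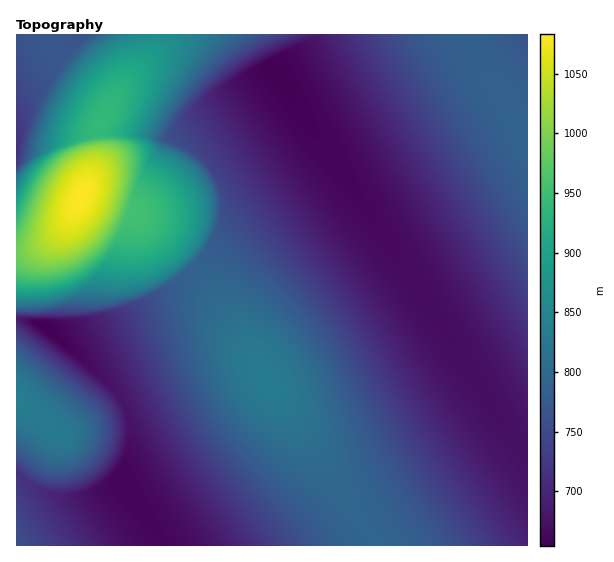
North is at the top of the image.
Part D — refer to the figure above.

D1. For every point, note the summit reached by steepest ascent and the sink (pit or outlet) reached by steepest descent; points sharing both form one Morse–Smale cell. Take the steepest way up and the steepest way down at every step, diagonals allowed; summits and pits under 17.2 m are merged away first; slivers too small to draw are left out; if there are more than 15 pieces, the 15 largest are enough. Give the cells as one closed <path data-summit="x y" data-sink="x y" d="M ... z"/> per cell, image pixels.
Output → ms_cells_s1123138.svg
<path data-summit="265 377" data-sink="271 65" d="M325 147l-1 6-13 13-76 57-42 45 24 32 48 79 112 167 150 0 1-91-3-1-9-10-104-167z"/><path data-summit="527 140" data-sink="271 65" d="M463 34l-144 0-10 12-37 21 140 210 104 167 9 10 2 0 1-318-56-85z"/><path data-summit="81 197" data-sink="271 65" d="M318 34l-163 0-4 19-31 36-21 38-2 33-16 36 53 18 60 53 41-44 76-57 13-13 0-8-52-78 37-21 7-6z"/><path data-summit="265 377" data-sink="118 476" d="M246 362l-21 0-22 5-37 15-42 21 7 20 0 22-12 32 45 68 211 1 0-5-12-18-100-150-8-7z"/><path data-summit="81 197" data-sink="17 147" d="M154 34l-138 1 1 216 17-2 15-8 12-12 14-18 22-51 2-33 21-38 31-36 4-10z"/><path data-summit="81 197" data-sink="39 324" d="M87 197l-7 0-13 26-18 18-15 8-18 3 0 67 26 6 21 18 4 0 80-41 22-13 24-21-27-27-32-27z"/><path data-summit="265 377" data-sink="39 324" d="M194 269l-25 20-22 13-83 42 33 27 20 21 6 10 4 0 48-24 43-15 28-1 13 6-42-68z"/><path data-summit="17 399" data-sink="118 476" d="M17 401l-1 72 11 10 20 11 11 3 21 0 27-10 13-11 8-16 4-15 0-22-8-20-62 31z"/><path data-summit="17 545" data-sink="118 476" d="M17 474l0 72 147-1-46-68-12 10-15 7-12 3-21 0-23-8z"/><path data-summit="17 399" data-sink="39 324" d="M21 319l-5 1 0 80 5 5 33 25 9 4 61-31-7-11-20-21-48-41-10-7z"/><path data-summit="527 140" data-sink="527 35" d="M527 34l-63 1 8 16 55 84z"/>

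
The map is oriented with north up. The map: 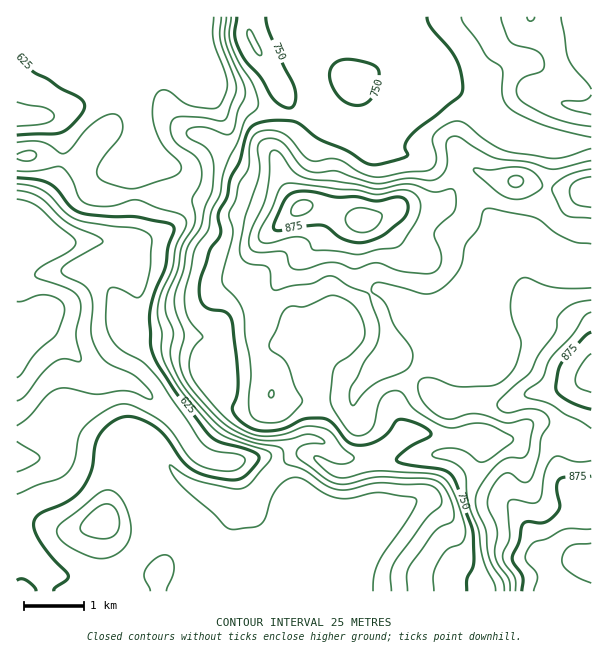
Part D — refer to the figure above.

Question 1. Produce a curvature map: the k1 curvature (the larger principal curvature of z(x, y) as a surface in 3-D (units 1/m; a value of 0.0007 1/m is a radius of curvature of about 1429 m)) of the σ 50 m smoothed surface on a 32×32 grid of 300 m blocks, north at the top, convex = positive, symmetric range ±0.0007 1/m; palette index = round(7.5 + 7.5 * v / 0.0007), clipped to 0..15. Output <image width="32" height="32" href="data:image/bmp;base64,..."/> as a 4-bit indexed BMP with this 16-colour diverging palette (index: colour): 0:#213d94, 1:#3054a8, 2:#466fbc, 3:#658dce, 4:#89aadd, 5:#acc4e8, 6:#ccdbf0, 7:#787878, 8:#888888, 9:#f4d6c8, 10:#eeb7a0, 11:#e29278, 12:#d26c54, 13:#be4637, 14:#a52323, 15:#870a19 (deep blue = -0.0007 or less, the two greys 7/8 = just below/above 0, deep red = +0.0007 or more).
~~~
<image width="32" height="32" href="data:image/bmp;base64,Qk12AgAAAAAAAHYAAAAoAAAAIAAAACAAAAABAAQAAAAAAAACAAATCwAAEwsAABAAAAAAAAAAlD0hAKhUMAC8b0YAzo1lAN2qiQDoxKwA8NvMAHh4eACIiIgAyNb0AKC37gB4kuIAVGzSADdGvgAjI6UAGQqHAKiImYm3iZeIiIiJiIhoyoiXiJiKyImYeIiImpmZvsqaiJiamKh5iIiIeIiZidnKqorNzKiIeomIiIh3iYmpyKiZid2Ih4uph4iHd4iOrJeXiHeriIv/3XeKp3hkvbuJuniIqYjPl37nn//Mqture7l3aKh593hYv/ub3//6i4yXmYmrv7irrcp23JeJl2iMiJmJmsuXjf7suuuYjMmraZiKiImniP+ru7vKaM7N79uaepiIh473i7h4rInJeHnMunmomInPp5uoiZzKiHd3eaqImJmqu6eriIh4yod4d4iLh3mamIuXrYiod8iHiIiYe4dnm4q7p42Ih3q3iIiJuquWZ6uIy6m5t5eLh4iIiZiIzu3Id32qh6qGp3iaiIiHd3msuId9mcqLyJibuoh4iIiHaJd3m8evt5qqqZh3iHiId5qJiHerqv2q38qImXh4p2a83bvLq6ef/t3/y5eJmLt6u6mZmGi4zbq5jtu4vtzf3aqHd3Z6mPtalXh4vN7qmf+7p4iZq634aYeIedqHh3iJmdqIv/quyYeIiKzId4iIh3iaiMqIupl4iIh4qImKzYiIiYm3dqnKeJmHd4iLzKiIiJh4mHar2IiZiId5eqiIiIiIeIiI76eJiIiHeIh3iYiIh3h4i/6HiIiIh3iKmImIiIiIiIn6d4iHiImZmamJ"/>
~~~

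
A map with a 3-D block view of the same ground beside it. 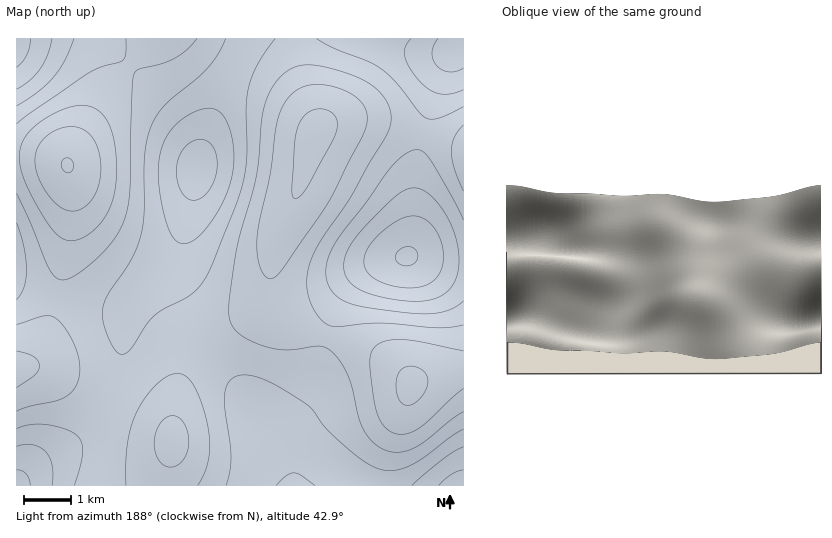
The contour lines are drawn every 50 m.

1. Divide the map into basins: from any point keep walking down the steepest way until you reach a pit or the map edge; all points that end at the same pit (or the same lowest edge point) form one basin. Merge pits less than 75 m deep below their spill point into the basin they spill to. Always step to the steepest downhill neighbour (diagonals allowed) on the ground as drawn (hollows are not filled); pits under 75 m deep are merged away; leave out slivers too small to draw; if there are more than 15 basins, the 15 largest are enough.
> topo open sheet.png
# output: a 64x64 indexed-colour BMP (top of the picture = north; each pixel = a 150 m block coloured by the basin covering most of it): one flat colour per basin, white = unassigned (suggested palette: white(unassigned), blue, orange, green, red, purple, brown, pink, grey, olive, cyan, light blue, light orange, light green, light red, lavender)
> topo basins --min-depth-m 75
<image width="64" height="64" href="data:image/bmp;base64,Qk12CAAAAAAAAHYAAAAoAAAAQAAAAEAAAAABAAQAAAAAAAAIAAATCwAAEwsAABAAAAAAAAAA////ALR3HwAOf/8ALKAsACgn1gC9Z5QAS1aMAMJ34wB/f38AIr28AM++FwDox64AeLv/AIrfmACWmP8A1bDFAERERERERERERERERERERERCIiIiIiIiIiMzMzMzMzMzJEREREREREREREREREREREIiIiIiIiIjMzMzMzMzMzMiRERERERERERERERERERERCIiIiIiIjMzMzMzMzMzMyIkREREREREREREREREREREIiIiIiIzMzMzMzMzMzMzIiIkREREREREREREREREREQiIiIiMzMzMzMzMzMzMzMiIiIkRERERERERERERERERCIiIzMzMzMzMzMzMzMzMyIiIiIkREREREREREREREREIjMzMzMzMzMzMzMzMzMzIiIiIiJEREREREREREREREQjMzMzMzMzMzMzMzMzMzMiIiIiIiRERERERERERERERDMzMzMzMzMzMzMzMzMzMyIiIiIiIkREREREREREREREMzMzMzMzMzMzMzMzMzMzIiIiIiIiREREREREREREREQRERMzMzMzMzMzMzMzMzMiIiIiIiIkREREREREREREQRERERMzMzMzMzMzMzMzMyIiIiIiIiRERERERERERERBERERETMzMzMzMzMzMzMzIiIiIiIiIkRERERERERERBERERERMzMzMzMzMzMzMzMiIiIiIiIiREREREREREREERERERETMzMzMzMzMzMzMyIiIiIiIiJEREREREREREERERERERMzMzMzMzMzMzMzIiIiIiIiIiREREREREREEREREREREzMzMzMzMzMzMzMiIiIiIiIiJEREREREREERERERERETMzMzMzMzMzMzMyIiIiIiIiIkREREREREEREREREREREzMzMzMzMzMzMzIiIiIiIiIiREREREREQRERERERERETMzMzMzMzMzMzMiIiIiIiIiJEREREREQRERERERERERMzMzMzMzMzMzMyIiIiIiIiIkREREREQREREREREREREzMzMzMzMzMzMzIiIiIiIiIiREREREQRERERERERERERMzMzMzMzMzMzMiIiIiIiIiJERERERBEREREREREREREzMzMzMzMzMzMyIiIiIiIiIiRERERBERERERERERERETMzMzMzMzMzMzIiIiIiIiIiJERERBEREREREREREREREzMzMzMzMzMzMiIiIiIiIiIiREREERERERERERERERETMzMzMzMzMzMyIiIiIiIiIiJEREEREREREREREREREREzMzMzMzMzMzIiIiIiIiIiIiREQRERERERERERERERERMzMzMzMzMzMiIiIiIiIiIiIkRBERERERERERERERERETMzMzMzMzMyIiIiIiIiIiIiJEEREREREREREREREREREzMzMzMzMzIiIiIiIiIiIiIiQREREREREREREREREREREzMzMzMzMiIiIiIiIiIiIiIkERERERERERERERERERERETMzVVVSIiIiIiIiIiIiIiIRERERERERERERERERERERFVVVVVIiIiIiIiIiIiIiIhEREREREREREREREREREREVVVVVUiIiIiIiIiIiIiIiIRERERERERERERERERERERFVVVVSIiIiIiIiIiIiIiIhEREREREREREREREREREREVVVVVIiIiIiIiIiIiIiIiERERERERERERERERERERERVVVVUiIiIiIiIiIiIiIiIhERERERERERERERERERERFVVVVSIiIiIiIiIiIiIiIiEREREREREREREREREREREVVVVVIiIiIiIiIiIiIiIiIRERERERERERERERERERERVVVVUiIiIiIiIiIiIiIiIhERERERERERERERERERERFVVVVSIiIiIiIiIiIiIiIiEREREREREREREREREREREVVVVVIiIiIiIiIiIiIiIiIhERERERERERERERERERERVVVVUiIiIiIiIiIiIiIiIiERERERERERERERERERERFVVVVSIiIiIiIiIiIiIiIiIREREREREREREREREREREVVVVVIiIiIiIiIiIiIiIiIhERERERERERERERERERERVVVVUiIiIiIiIiIiIiIiIiERERERERERERERERERERFVVVVSIiIiIiIiIiIiIiIiIhERERERERERERERERERERVVVVIiIiIiIiIiIiIiIiIiERERERERERERERERERERFVVVUiIiIiIiIiIiIiIiIiIREREREREREREREREREREVVVVSIiIiIiIiIiIiIiIiIiERERERERERERERERERERFVVVIiIiIiIiIiIiIiIiIiIREREREREREREREREREREVVVUiIiIiIiIiIiIiIiIiIhERERERERERERERERERERVVVSIiIiIiIiIiIiIiIiIiIRERERERERERERERERERFVVVIiIiIiIiIiIiIiIiIiIhERERERERERERERERERERVVUiIiIiIiIiIiIiIiIiIiIRERERERERERERERERERFVVSIiIiIiIiIiIiIiIiIiIhEREREREREREREREREREVVVIiIiIiIiIiIiIiIiIiIiERERERERERERERERERERFVUiIiIiIiIiIiIiIiIiIiIhEREREREREREREREREREVVSIiIiIiIiIiIiIiIiIiIiERERERERERERERERERERFVIiIiIiIiIiIiIiIiIiIiIhEREREREREREREREREREVUiIiIiIiIiIiIiIiIiIiIiERERERERERERERERERERFSIiIiIiIiIiIiIiIiIiIiIhERERERERERERERERERES"/>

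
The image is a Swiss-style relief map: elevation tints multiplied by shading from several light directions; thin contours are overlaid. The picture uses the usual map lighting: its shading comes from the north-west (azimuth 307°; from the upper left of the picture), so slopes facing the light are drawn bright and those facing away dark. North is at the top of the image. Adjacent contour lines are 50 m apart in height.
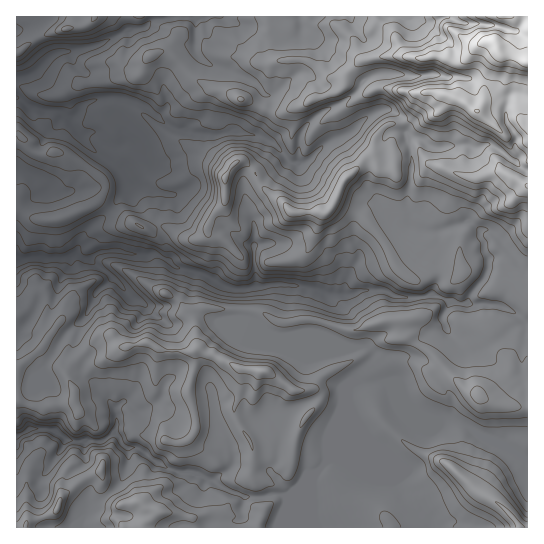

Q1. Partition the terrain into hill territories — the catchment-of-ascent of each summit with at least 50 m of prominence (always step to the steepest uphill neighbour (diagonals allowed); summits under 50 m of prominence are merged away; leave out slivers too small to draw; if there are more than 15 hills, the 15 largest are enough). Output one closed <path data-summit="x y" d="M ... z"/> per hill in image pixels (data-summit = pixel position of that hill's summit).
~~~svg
<path data-summit="497 46" d="M527 16l-360 0-4 3-10 1-10 8-17 3-28 14-45 10-18 17-12 5-7 1 0 19 15 11 31 5 9 6 5 11 6 6 8-4 5 0 12 9 12 4 5-3-1-12-11-17-4-14 5-2 20 4 14 7 11 8 9-9 0-9-3-7 1-12 26-22 4-8 4 8 7 6 36 13 12 7 7 7 3 8-4 11-13 21-6 3 14 2 18 8 16 18 8 3 3-29 7-10 15-13 19-8 12-8 10-14 6-5 12-4 84 4 22 6 21 15-3 17 3 10 8 10-1 11 4 9-3 7 11 9z"/><path data-summit="262 371" d="M121 251l-22 1-10 7 23 19-16 15-11 24-21 18-7 14 18 19 6 3 6 9 10 6 16 20 4 16-2 11 6 10 6 5 11 0 15 12 17 9 29 6 46 22 13 0 9-2 15 0 4 2 4-1 38-37-1-12 16-38 0-14 28-33 4-7-2-2-6-6-72 0-8-3-20-9-24-17 0-29-14-1-27-15-25-5-7-7-16-8-20 2z"/><path data-summit="478 395" d="M283 284l-30 3-8 2-2 29 24 17 28 12 72 0 8 8-20 27 32 1 5 8 27 25 19 7 21 0 23 14 21 8 10-9 15-2 0-112-14-10-15-7-32-2-8 1-25-9-12 2-21 0-22-8-20 2-10 4-22 0-10-6z"/><path data-summit="519 527" d="M383 381l-29 2-6 4-5 8 0 14-16 38 1 12-14 16-7 2-4 8-16 13 1 4-4 9 0 16 243 1 1-67-25-16-21-8-16-12-11-4-17 2-21-8-25-24-3-7z"/><path data-summit="326 213" d="M389 109l-6 0-14 7-18 16-22 9-24 22-8 1-10-3-42 32 2 12 8 21 0 47 2 14 26-3 34 5 10 6 15 0 5-16 12-20 0-8-6-10 0-11 2-5 10-15 6-5 6 0 24 19 10 2-4-17 5-40-1-20-11-32z"/><path data-summit="225 178" d="M113 97l-5 2 4 14 11 17 1 12-9 3-20-13-12 3-2 2 3 4 11 11 15 9 13 13 3 7 13 3 16 8 27 4 17 15 20 10 24 22 11 4 1-21-8-21-2-12 43-32-7-10-8-8-18-8-20-4-14 4-18 0-17-6-11 0-12-6-16-15-18-8z"/><path data-summit="54 151" d="M17 97l-1 161 51-1 9-4 8-19 18-15 23-26 2-11-4-8-13-13-15-9-11-11-15-24-14-6-24-3z"/><path data-summit="477 111" d="M395 73l-14 0-12 4-6 5-10 14-12 8-19 8-11 8-11 15-3 28 8 0 20-19 26-12 14-13 18-10 6 0 11 8 9 22 10 0 18 9 12-3 20 0 4 3 18-3 20 15 4 1 2-2 2-4-4-9 1-11-8-10-3-10 3-17-14-11-11-6-28-5-46 0z"/><path data-summit="527 186" d="M419 139l-11 0 4 18-1 28-4 16 2 24 9 4 19 3 32-11 12 10 5-2 9 6 24 30 8 4 1-98-37-26-8 0-4 3-6 0-4-3-20 0-12 3z"/><path data-summit="138 502" d="M138 448l-10 1 0 14-7 18-11 12-22 16-9 14 0 5 205-1 0-16 4-9-3-6-18-1-9 2-13 0-46-22-29-6-17-9z"/><path data-summit="58 507" d="M50 429l-21 0-13 8 1 91 61 0 2-7 8-12 22-16 9-8 6-12 3-10 0-14-7-6-6-10-13 8-29 0z"/><path data-summit="241 99" d="M195 49l0 4-30 26-1 12 3 7 0 9-10 10 18 12 11 0 9 4 26 2 12-4 12 1 12-18 7-20-14-14-44-17-7-6z"/><path data-summit="66 29" d="M166 16l-140 0-2 10-8 4 0 47 7 0 12-5 20-19 43-8 28-14 17-3 10-8 10-1z"/><path data-summit="139 226" d="M127 181l-2 12-19 22-22 19-9 21 8 4 7 0 9-7 22-1 13 4 20-2 9 2 2-10-8-23 6-28-24-10z"/>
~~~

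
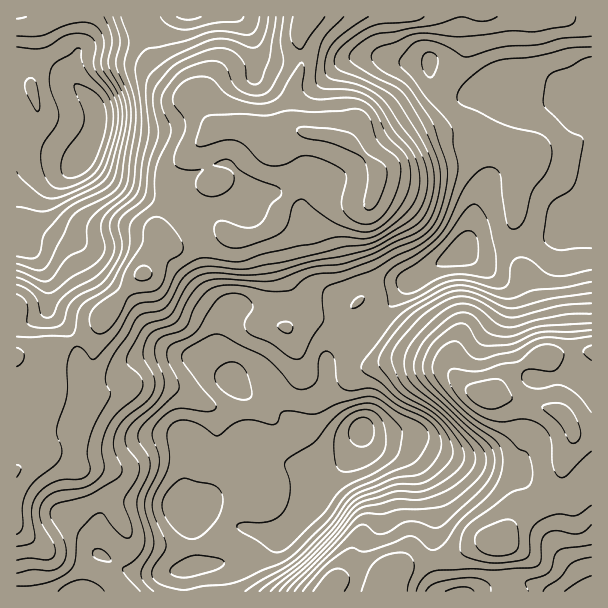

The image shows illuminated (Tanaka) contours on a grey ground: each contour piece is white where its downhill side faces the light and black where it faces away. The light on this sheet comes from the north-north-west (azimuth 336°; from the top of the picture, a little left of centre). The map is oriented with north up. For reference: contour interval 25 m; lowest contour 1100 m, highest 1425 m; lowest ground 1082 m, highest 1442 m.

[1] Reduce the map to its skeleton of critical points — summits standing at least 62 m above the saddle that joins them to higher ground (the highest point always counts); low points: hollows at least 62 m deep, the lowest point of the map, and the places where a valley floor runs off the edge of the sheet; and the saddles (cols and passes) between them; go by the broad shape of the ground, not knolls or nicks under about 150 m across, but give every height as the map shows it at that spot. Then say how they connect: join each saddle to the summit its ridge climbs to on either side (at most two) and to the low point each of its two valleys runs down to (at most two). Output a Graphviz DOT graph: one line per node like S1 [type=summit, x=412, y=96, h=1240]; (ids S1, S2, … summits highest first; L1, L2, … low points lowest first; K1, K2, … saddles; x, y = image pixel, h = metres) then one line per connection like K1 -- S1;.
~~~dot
graph terrain {
  S1 [type=summit, x=486, y=395, h=1442];
  S2 [type=summit, x=377, y=176, h=1432];
  L1 [type=low, x=84, y=156, h=1082];
  L2 [type=low, x=362, y=429, h=1087];
  L3 [type=low, x=461, y=251, h=1135];
  L4 [type=low, x=590, y=591, h=1260];
  K1 [type=saddle, x=302, y=56, h=1374];
  K2 [type=saddle, x=434, y=561, h=1356];
  K3 [type=saddle, x=74, y=341, h=1352];
  K4 [type=saddle, x=347, y=347, h=1213];
  K1 -- S2;
  K1 -- L1;
  K1 -- L3;
  K2 -- S1;
  K2 -- L2;
  K2 -- L4;
  K3 -- S2;
  K3 -- L1;
  K3 -- L2;
  K4 -- S1;
  K4 -- S2;
  K4 -- L2;
  K4 -- L3;
}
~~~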